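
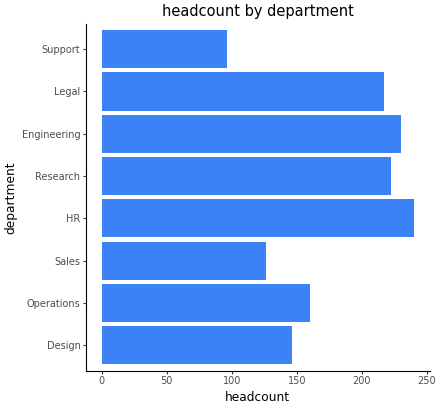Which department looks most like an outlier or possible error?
Support ≈ 100; the rest sit between ≈ 120 and ≈ 240.

Support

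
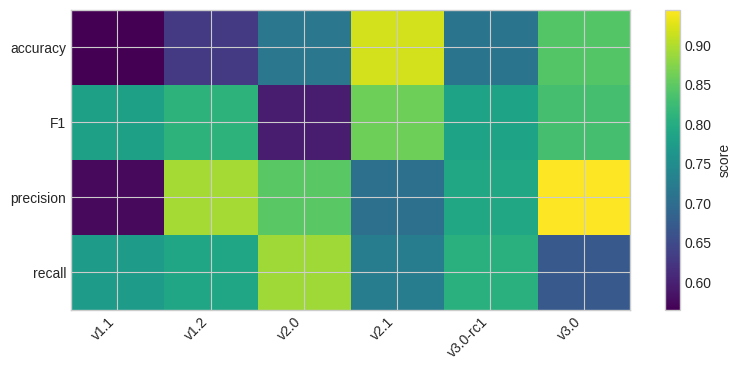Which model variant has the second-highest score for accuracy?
v3.0

Top 3 for accuracy: v2.1 ≈ 0.90, v3.0 ≈ 0.85, v2.0 ≈ 0.70.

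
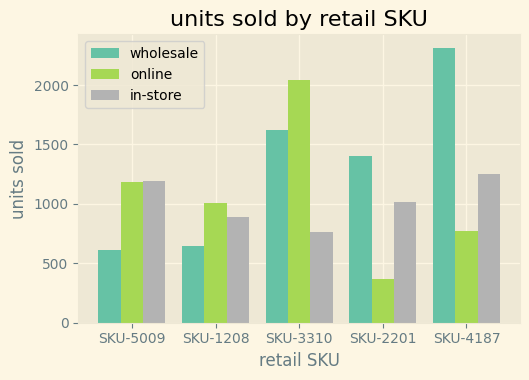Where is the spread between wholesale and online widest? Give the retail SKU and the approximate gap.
SKU-4187: wholesale ≈ 2400, online ≈ 800 → gap ≈ 1600. Next-largest (SKU-2201) is only ≈ 1000.

SKU-4187, ≈ 1600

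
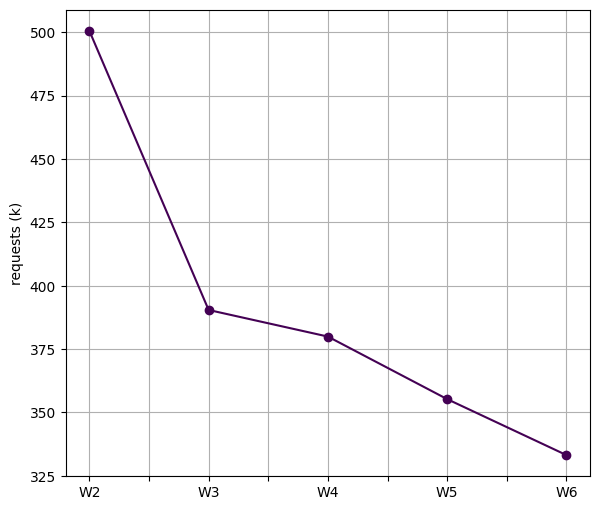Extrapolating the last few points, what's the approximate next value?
≈ 320

Last three: 380, 360, 340 → slope ≈ -20/step → next ≈ 320.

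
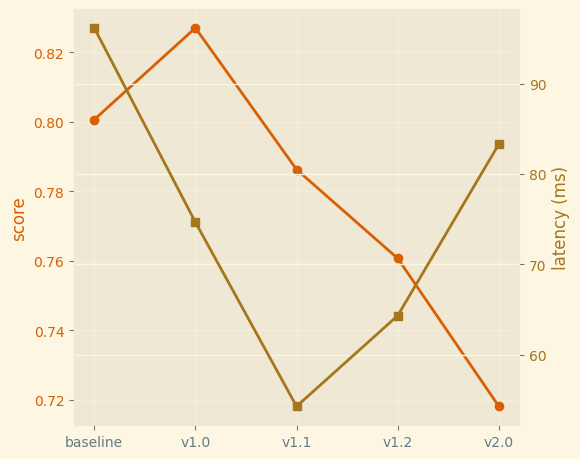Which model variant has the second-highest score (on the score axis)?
Top 3 (on the score axis): v1.0 ≈ 0.83, baseline ≈ 0.80, v1.1 ≈ 0.79.

baseline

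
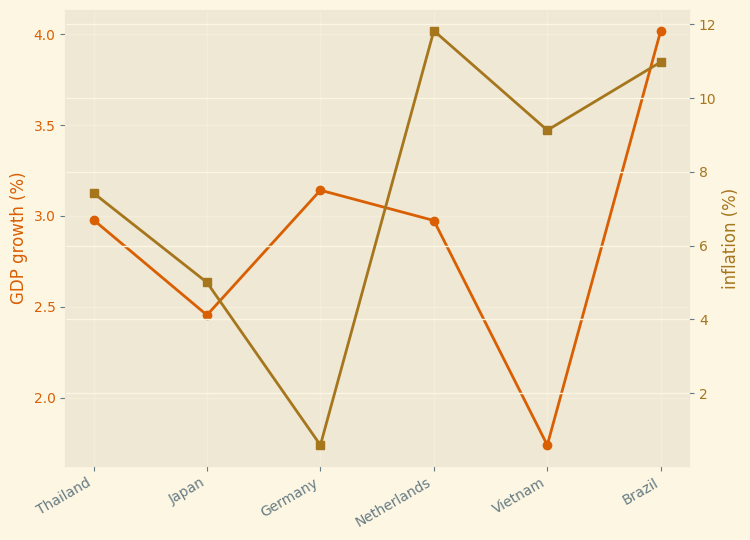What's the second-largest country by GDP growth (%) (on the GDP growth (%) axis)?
Top 3 (on the GDP growth (%) axis): Brazil ≈ 4.0, Germany ≈ 3.2, Thailand ≈ 3.0.

Germany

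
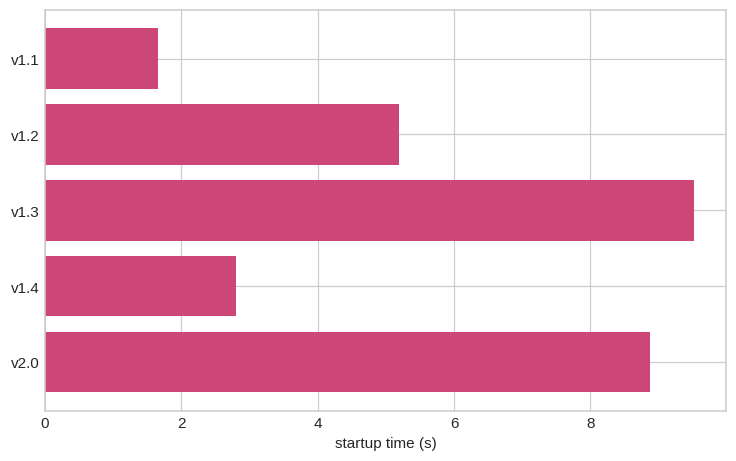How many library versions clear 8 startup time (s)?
Above 8: v1.3, v2.0.

2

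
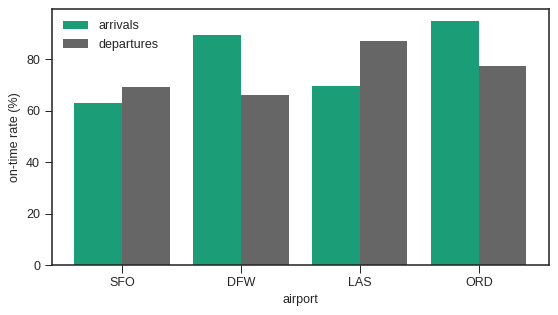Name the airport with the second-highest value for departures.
Top 3 for departures: LAS ≈ 90, ORD ≈ 80, SFO ≈ 70.

ORD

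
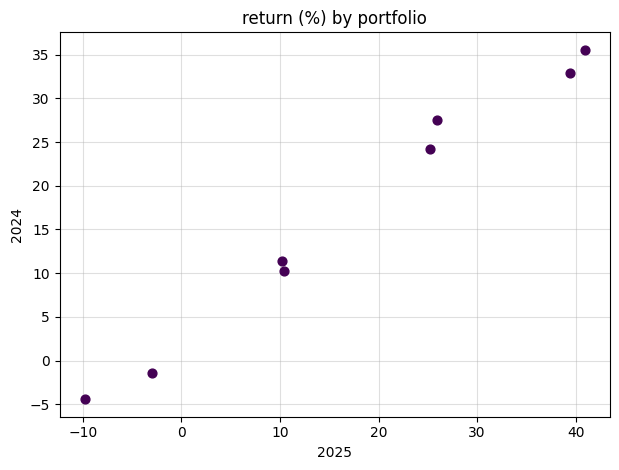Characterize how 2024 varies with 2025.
positive, strong

Points are positively correlated; strong (|r| ≈ 1.0).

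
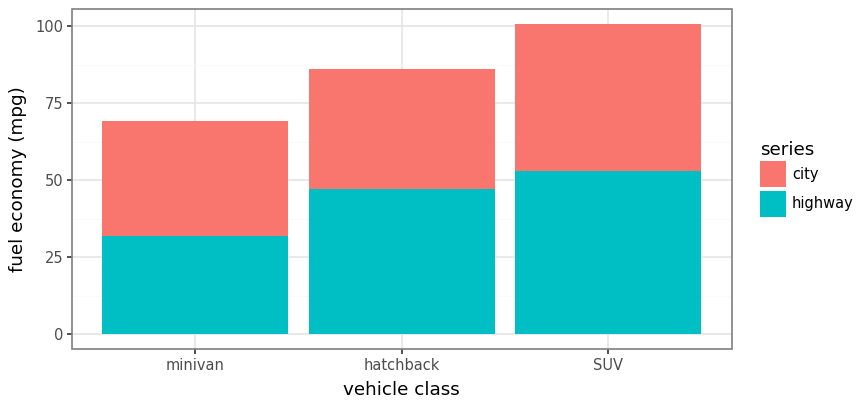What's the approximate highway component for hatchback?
≈ 50

highway top ≈ 50, bottom ≈ 0; segment ≈ 50.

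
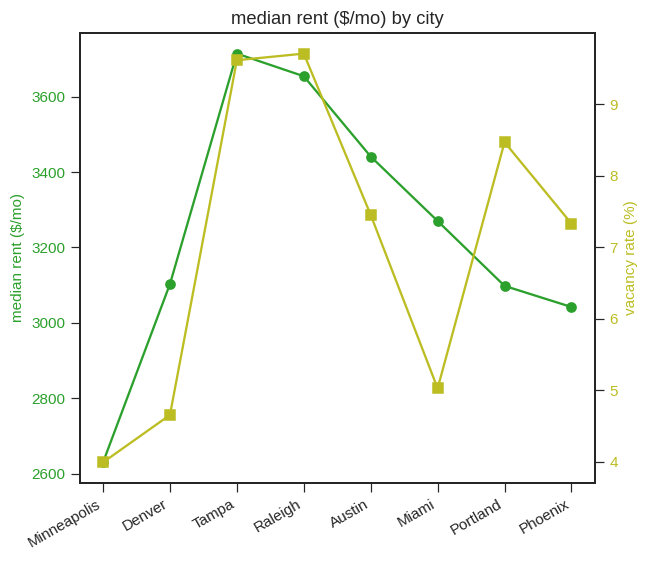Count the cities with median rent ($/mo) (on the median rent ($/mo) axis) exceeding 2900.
7

Above 2900: Denver, Tampa, Raleigh, Austin, Miami, Portland, Phoenix.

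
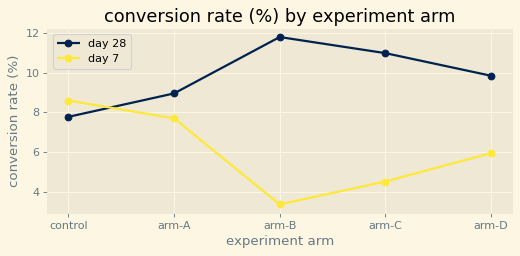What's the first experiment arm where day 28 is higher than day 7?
arm-A

control: day 28 ≈ 8 vs day 7 ≈ 9 (not yet); arm-A: day 28 ≈ 9 vs day 7 ≈ 8 (first crossover).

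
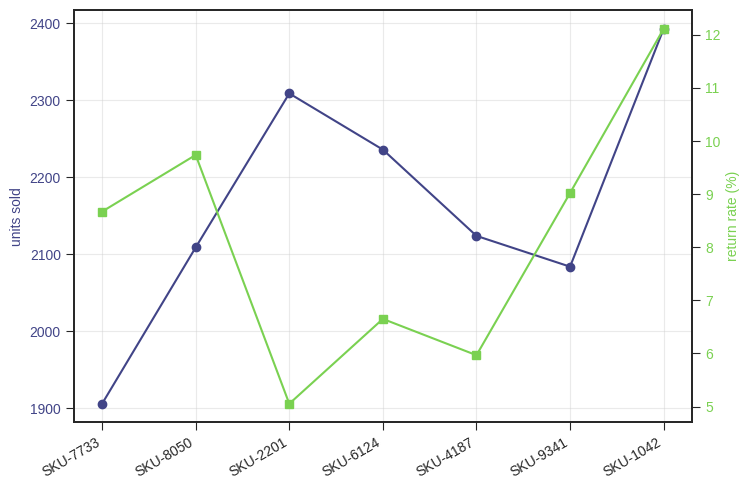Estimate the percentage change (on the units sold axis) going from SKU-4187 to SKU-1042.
SKU-4187 ≈ 2100, SKU-1042 ≈ 2400; (2400 − 2100) / 2100 ≈ +14.3%.

≈ +14.3%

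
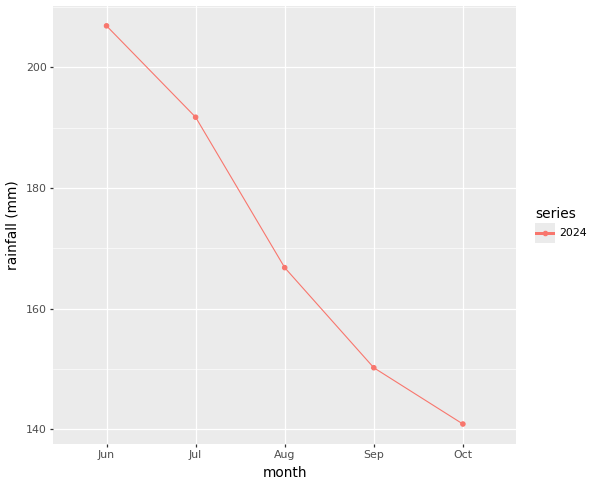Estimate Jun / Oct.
Jun ≈ 210, Oct ≈ 140; 210/140 ≈ 1.5.

≈ 1.5×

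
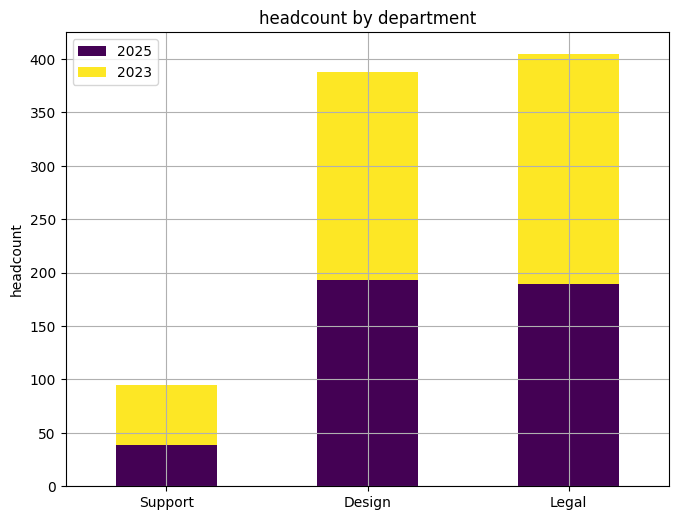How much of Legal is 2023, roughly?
2023 top ≈ 400, bottom ≈ 200; segment ≈ 200.

≈ 200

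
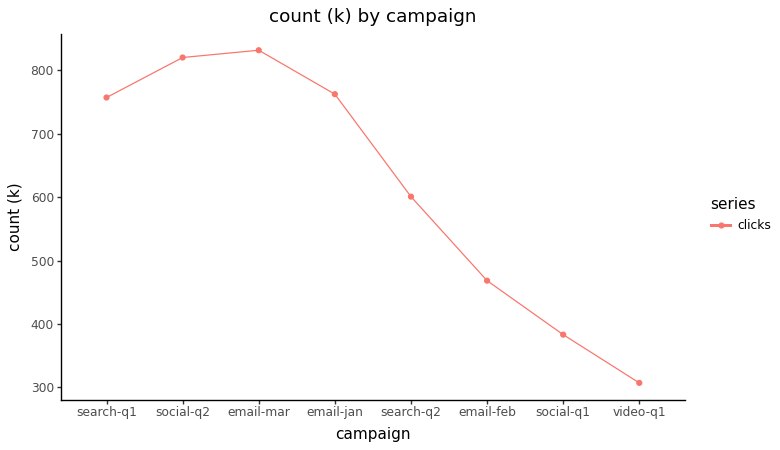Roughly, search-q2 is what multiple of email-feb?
≈ 1.33×

search-q2 ≈ 600, email-feb ≈ 450; 600/450 ≈ 1.33.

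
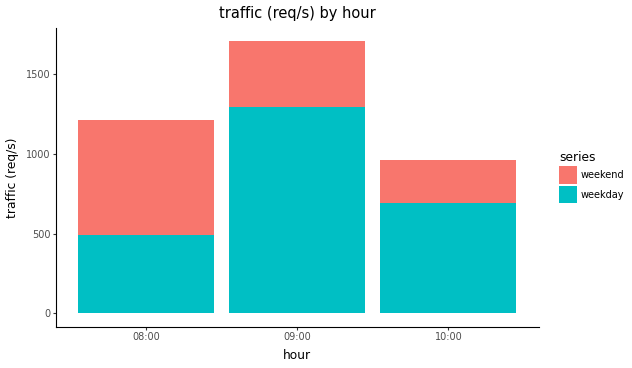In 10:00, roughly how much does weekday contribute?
weekday top ≈ 600, bottom ≈ 0; segment ≈ 600.

≈ 600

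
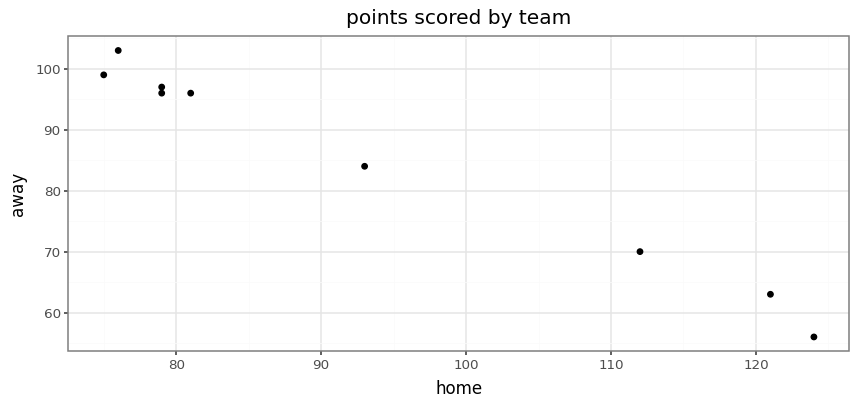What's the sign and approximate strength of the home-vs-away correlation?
Points are negatively correlated; strong (|r| ≈ 1.0).

negative, strong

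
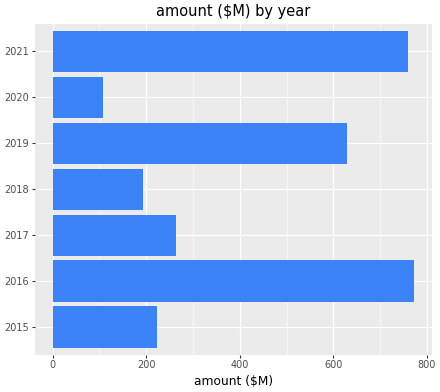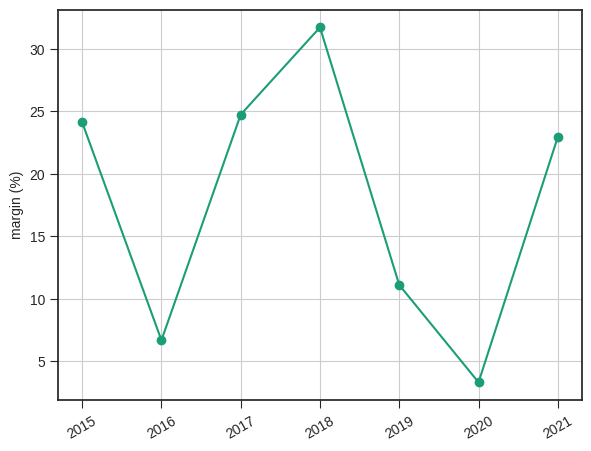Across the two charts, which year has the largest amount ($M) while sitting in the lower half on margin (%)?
2016

Chart 2 median margin (%) ≈ 25; below-median years: 2016, 2019, 2020. Among those, 2016 has the highest amount ($M) (≈ 800).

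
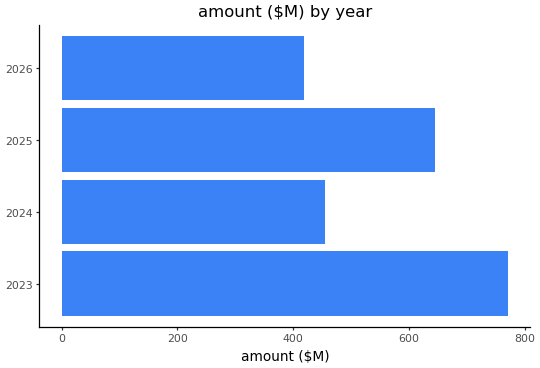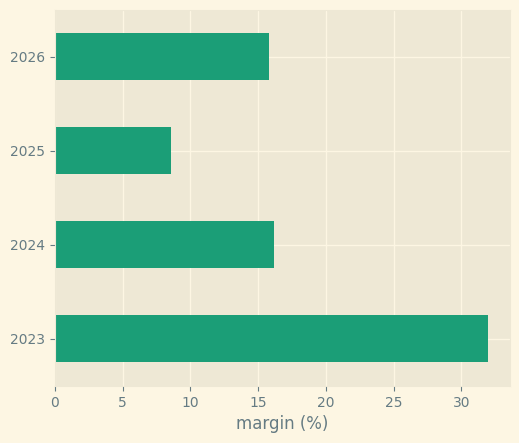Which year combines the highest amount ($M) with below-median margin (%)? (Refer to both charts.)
2025

Chart 2 median margin (%) ≈ 15; below-median years: 2025, 2026. Among those, 2025 has the highest amount ($M) (≈ 600).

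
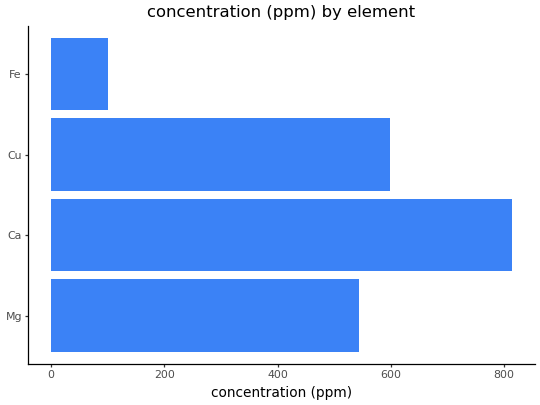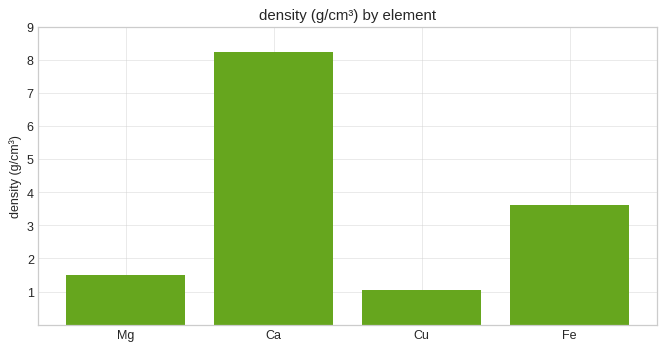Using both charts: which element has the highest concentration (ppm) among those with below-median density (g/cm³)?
Chart 2 median density (g/cm³) ≈ 3; below-median elements: Mg, Cu. Among those, Cu has the highest concentration (ppm) (≈ 600).

Cu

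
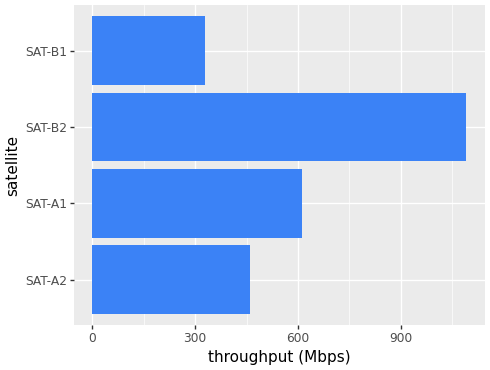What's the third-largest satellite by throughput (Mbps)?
Top 4: SAT-B2 ≈ 1100, SAT-A1 ≈ 600, SAT-A2 ≈ 500, SAT-B1 ≈ 300.

SAT-A2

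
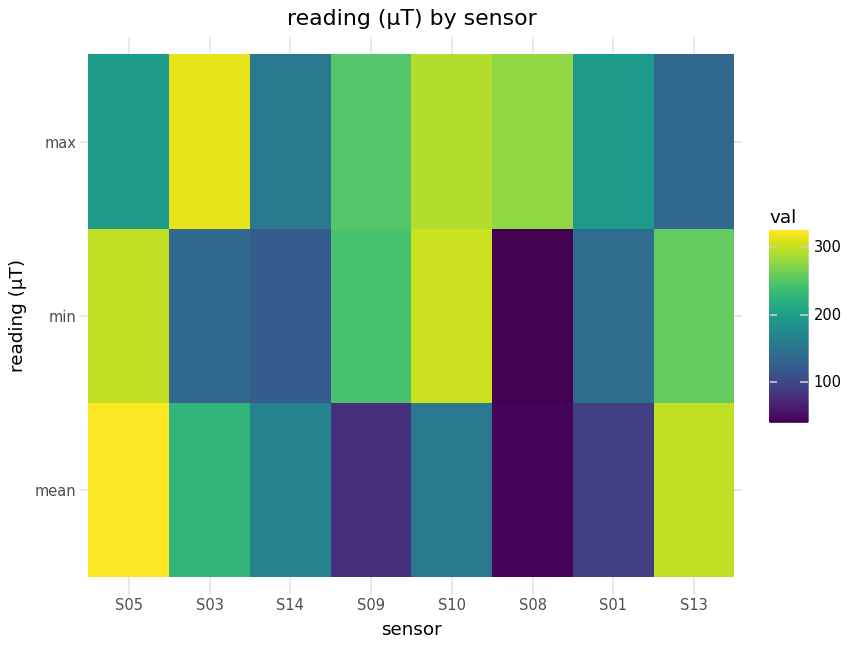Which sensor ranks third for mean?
S03

Top 4 for mean: S05 ≈ 325, S13 ≈ 300, S03 ≈ 225, S14 ≈ 175.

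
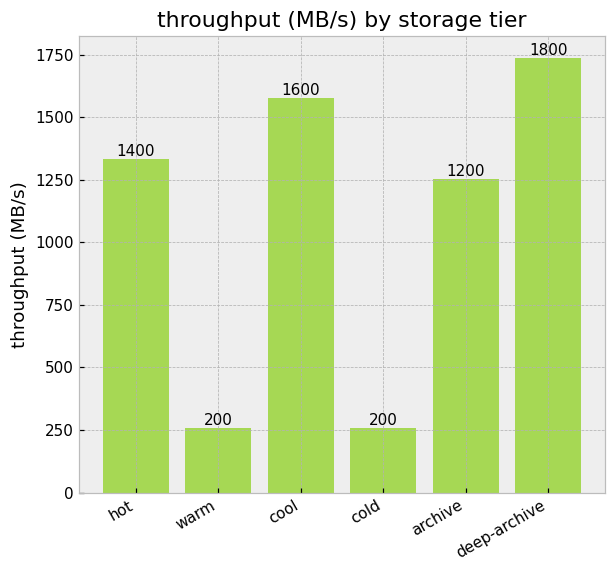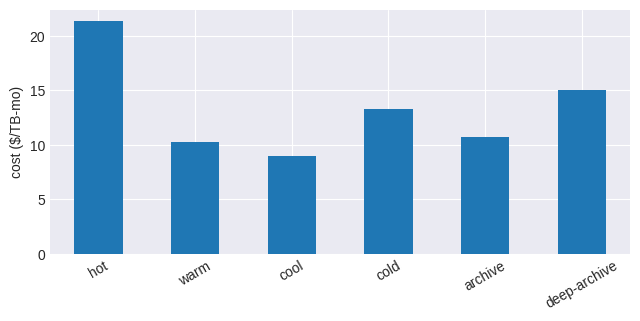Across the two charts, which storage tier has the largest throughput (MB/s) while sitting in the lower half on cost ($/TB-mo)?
cool

Chart 2 median cost ($/TB-mo) ≈ 12; below-median storage tiers: warm, cool, archive. Among those, cool has the highest throughput (MB/s) (≈ 1600).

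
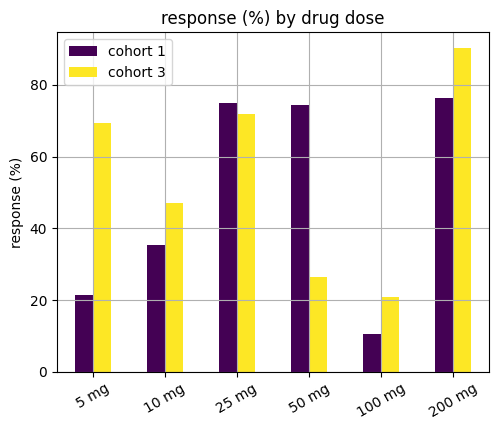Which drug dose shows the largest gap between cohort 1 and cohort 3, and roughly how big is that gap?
5 mg, ≈ 50 %

5 mg: cohort 1 ≈ 20, cohort 3 ≈ 70 → gap ≈ 50. Next-largest (50 mg) is only ≈ 40.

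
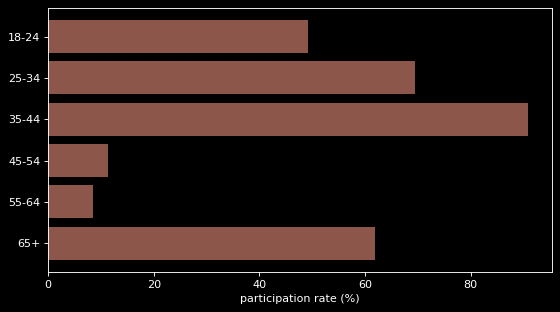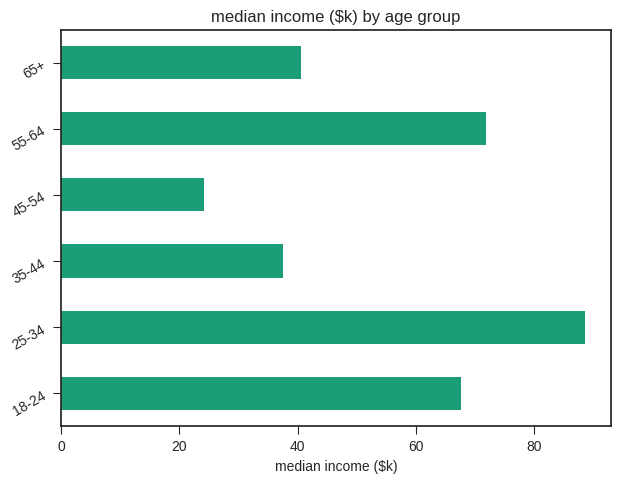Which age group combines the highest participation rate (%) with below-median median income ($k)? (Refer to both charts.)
Chart 2 median median income ($k) ≈ 50; below-median age groups: 35-44, 45-54, 65+. Among those, 35-44 has the highest participation rate (%) (≈ 90).

35-44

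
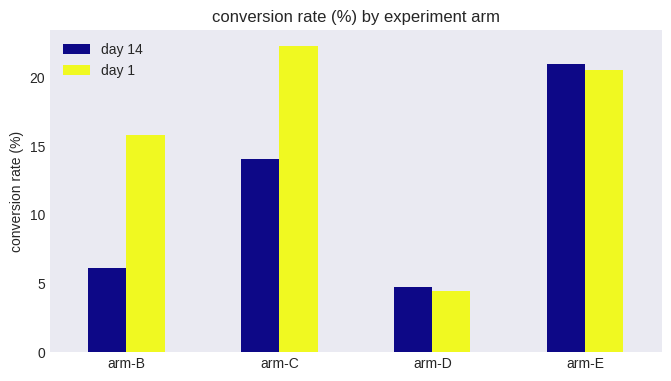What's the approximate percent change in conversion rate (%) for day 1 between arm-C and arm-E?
≈ -9.1%

arm-C ≈ 22, arm-E ≈ 20; (20 − 22) / 22 ≈ -9.1%.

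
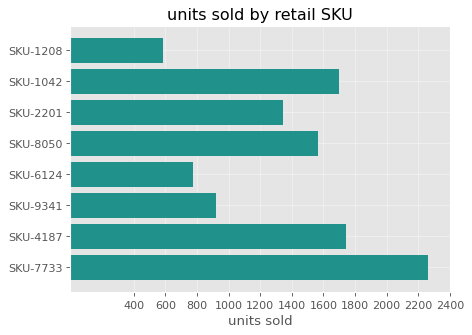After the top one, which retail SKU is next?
Top 3: SKU-7733 ≈ 2200, SKU-4187 ≈ 1800, SKU-1042 ≈ 1600.

SKU-4187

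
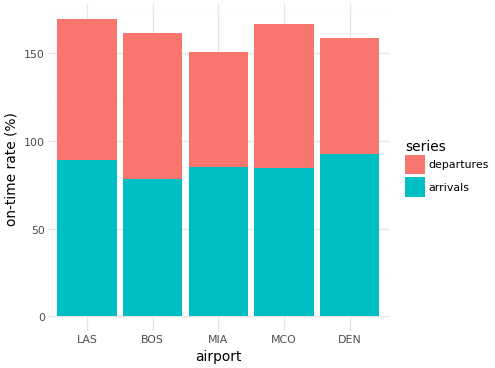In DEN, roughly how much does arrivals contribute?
arrivals top ≈ 100, bottom ≈ 0; segment ≈ 100.

≈ 100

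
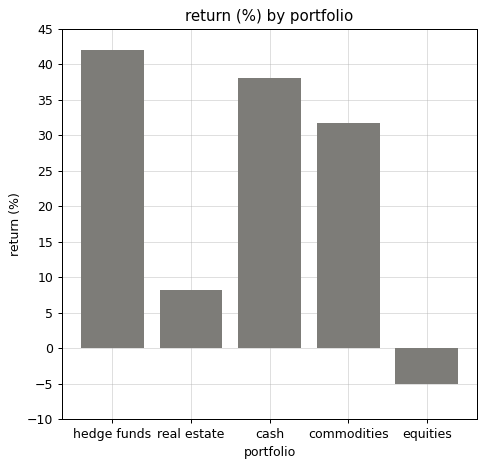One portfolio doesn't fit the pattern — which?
equities ≈ -5; the rest sit between ≈ 10 and ≈ 40.

equities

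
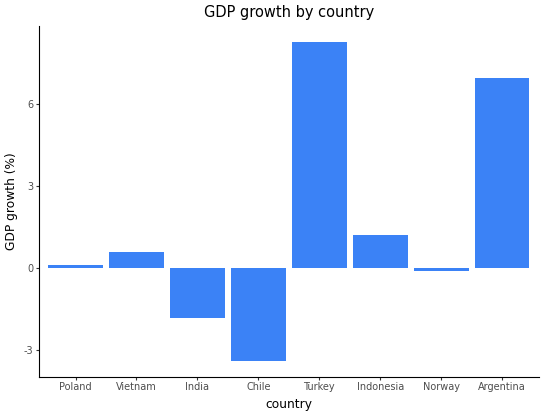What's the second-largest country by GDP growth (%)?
Top 3: Turkey ≈ 8, Argentina ≈ 7, Indonesia ≈ 1.

Argentina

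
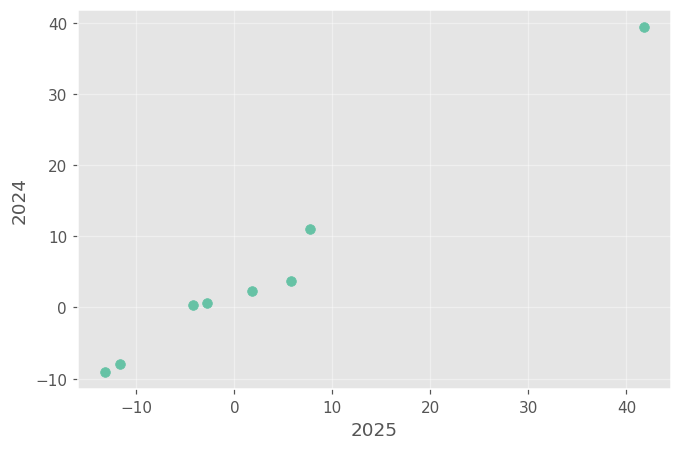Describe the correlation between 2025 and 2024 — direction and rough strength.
Points are positively correlated; strong (|r| ≈ 1.0).

positive, strong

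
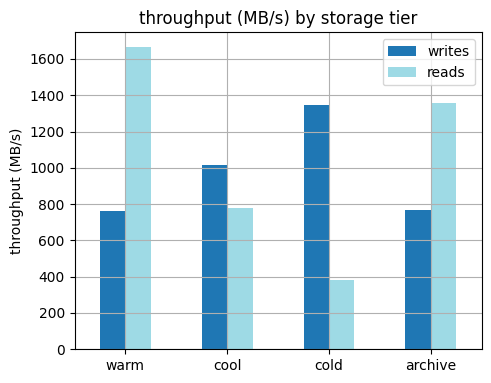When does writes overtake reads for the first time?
cool

warm: writes ≈ 800 vs reads ≈ 1600 (not yet); cool: writes ≈ 1000 vs reads ≈ 800 (first crossover).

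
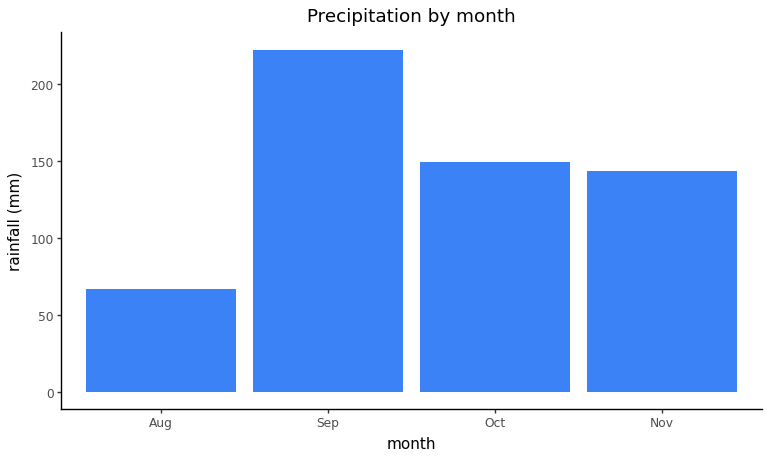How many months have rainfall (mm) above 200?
Above 200: Sep.

1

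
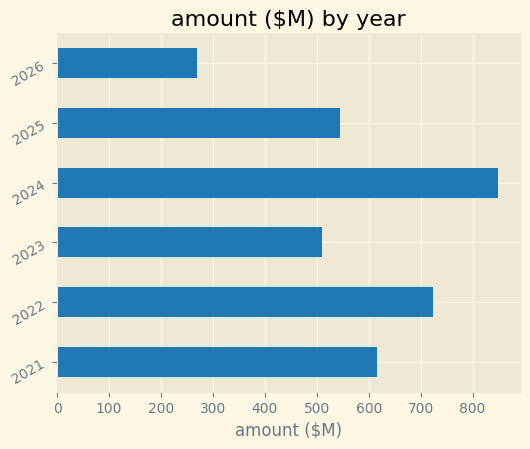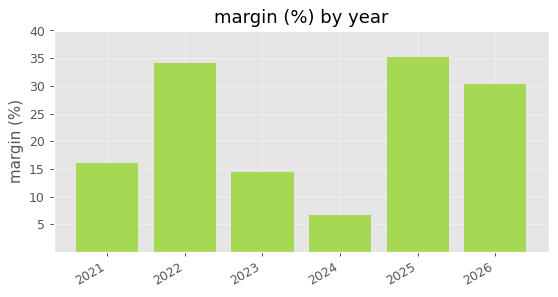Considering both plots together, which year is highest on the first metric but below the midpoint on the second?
Chart 2 median margin (%) ≈ 25; below-median years: 2021, 2023, 2024. Among those, 2024 has the highest amount ($M) (≈ 800).

2024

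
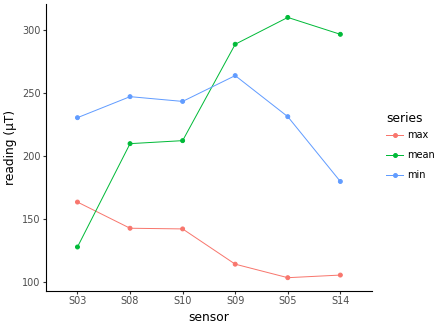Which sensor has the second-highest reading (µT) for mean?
S14

Top 3 for mean: S05 ≈ 320, S14 ≈ 300, S09 ≈ 280.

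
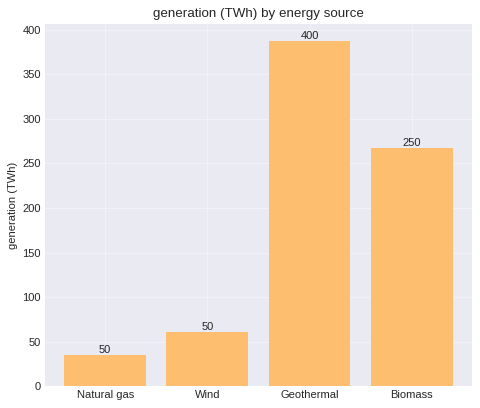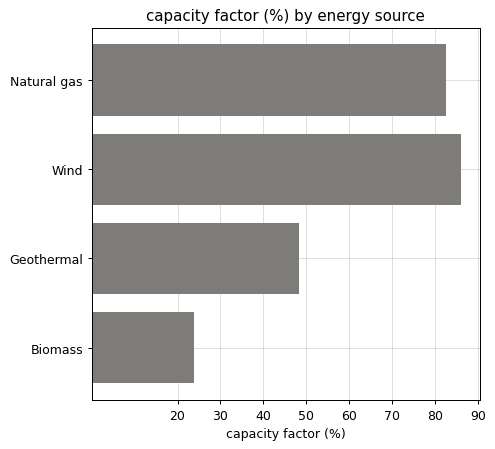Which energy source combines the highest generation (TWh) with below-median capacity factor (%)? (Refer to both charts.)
Chart 2 median capacity factor (%) ≈ 70; below-median energy sources: Geothermal, Biomass. Among those, Geothermal has the highest generation (TWh) (≈ 400).

Geothermal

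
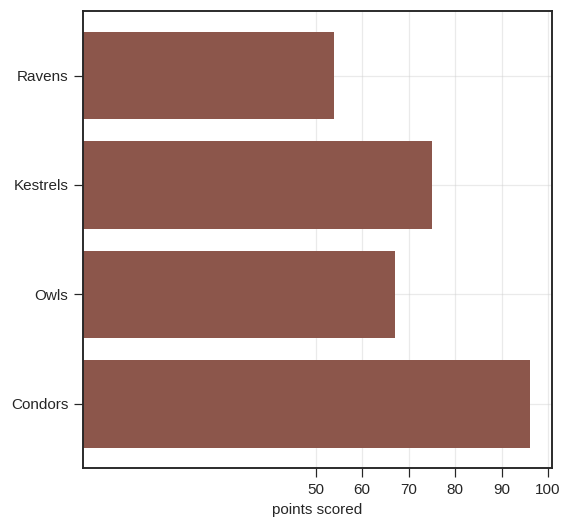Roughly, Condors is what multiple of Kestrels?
≈ 1.25×

Condors ≈ 100, Kestrels ≈ 80; 100/80 ≈ 1.25.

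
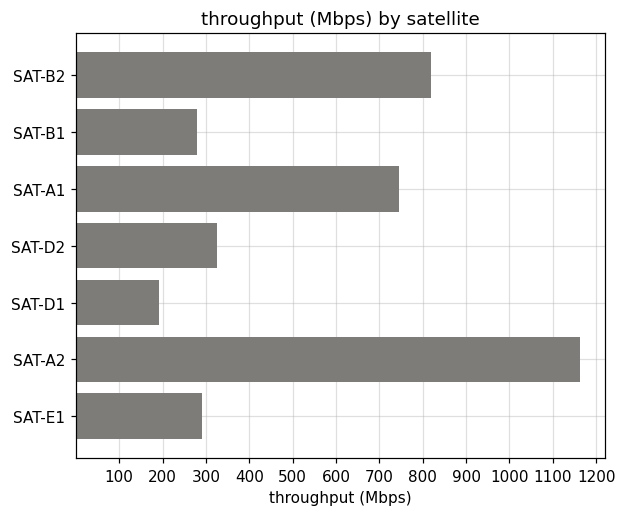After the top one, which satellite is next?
SAT-B2

Top 3: SAT-A2 ≈ 1200, SAT-B2 ≈ 800, SAT-A1 ≈ 700.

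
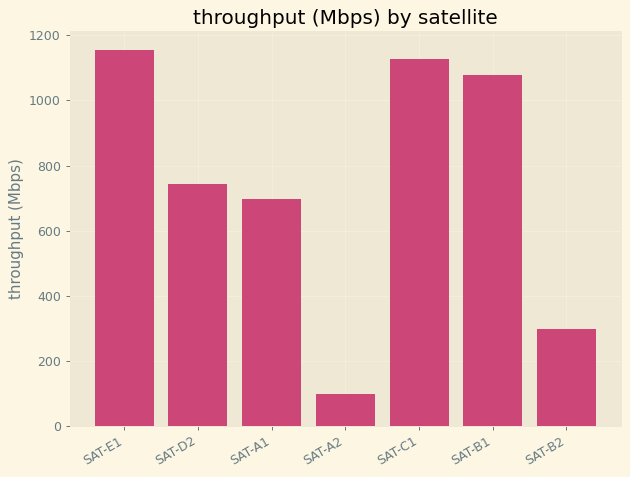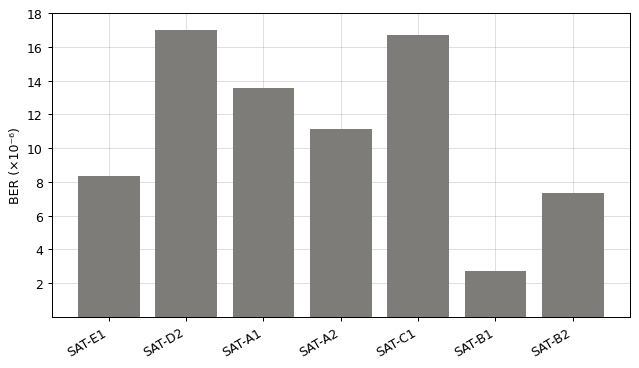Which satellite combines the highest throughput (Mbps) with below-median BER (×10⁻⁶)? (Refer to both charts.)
SAT-E1

Chart 2 median BER (×10⁻⁶) ≈ 12; below-median satellites: SAT-E1, SAT-B1, SAT-B2. Among those, SAT-E1 has the highest throughput (Mbps) (≈ 1200).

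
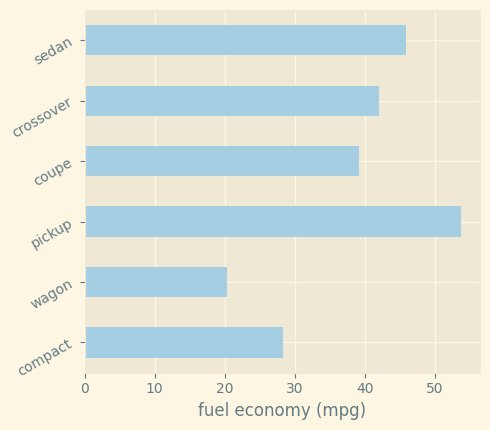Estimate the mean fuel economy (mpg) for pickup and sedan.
(55 + 45) / 2 ≈ 50.

≈ 50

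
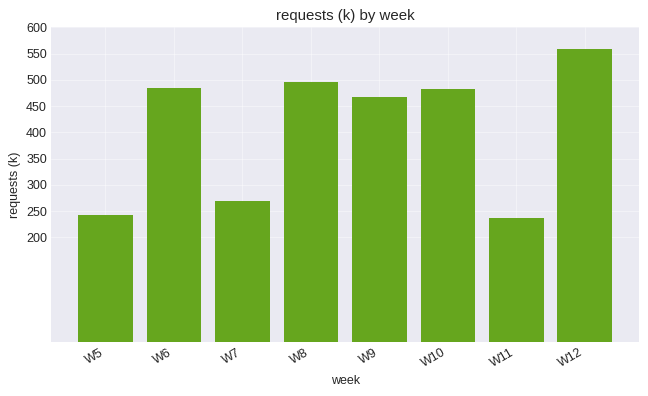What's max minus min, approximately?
Max W12 ≈ 550, min W11 ≈ 250; range ≈ 300.

≈ 300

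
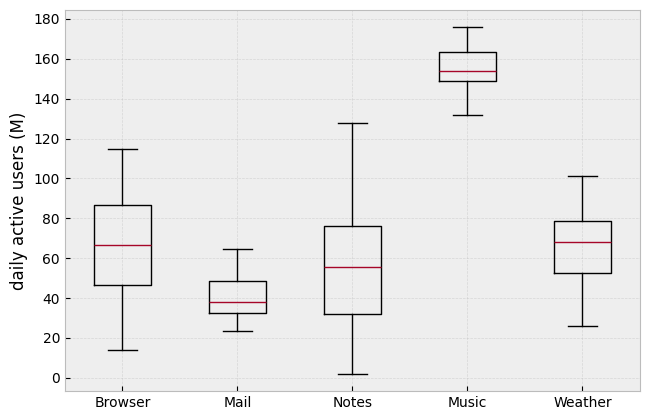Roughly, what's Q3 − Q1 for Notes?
Q3 ≈ 80, Q1 ≈ 40; IQR ≈ 40.

≈ 40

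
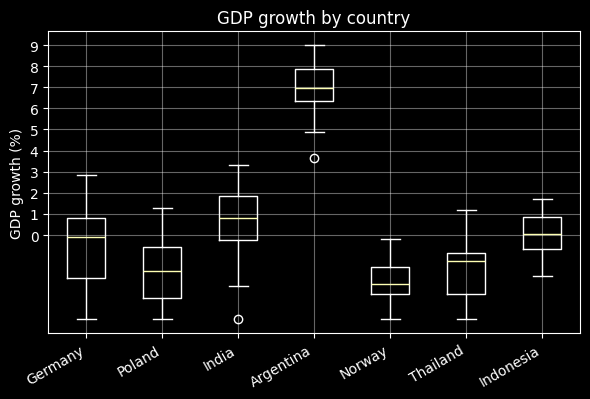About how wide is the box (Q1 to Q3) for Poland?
≈ 2

Q3 ≈ -1, Q1 ≈ -3; IQR ≈ 2.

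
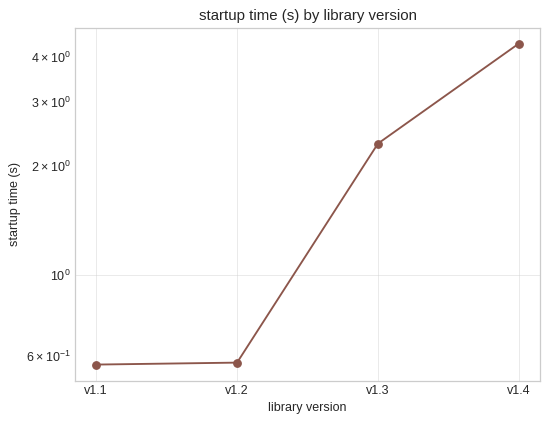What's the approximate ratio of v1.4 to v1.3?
≈ 1.8×

v1.4 ≈ 4.5, v1.3 ≈ 2.5; 4.5/2.5 ≈ 1.8.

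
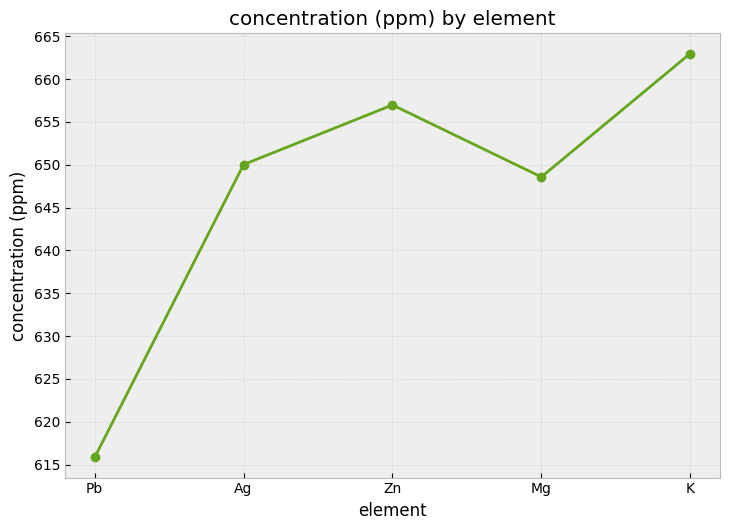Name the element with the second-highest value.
Zn

Top 3: K ≈ 665, Zn ≈ 655, Ag ≈ 650.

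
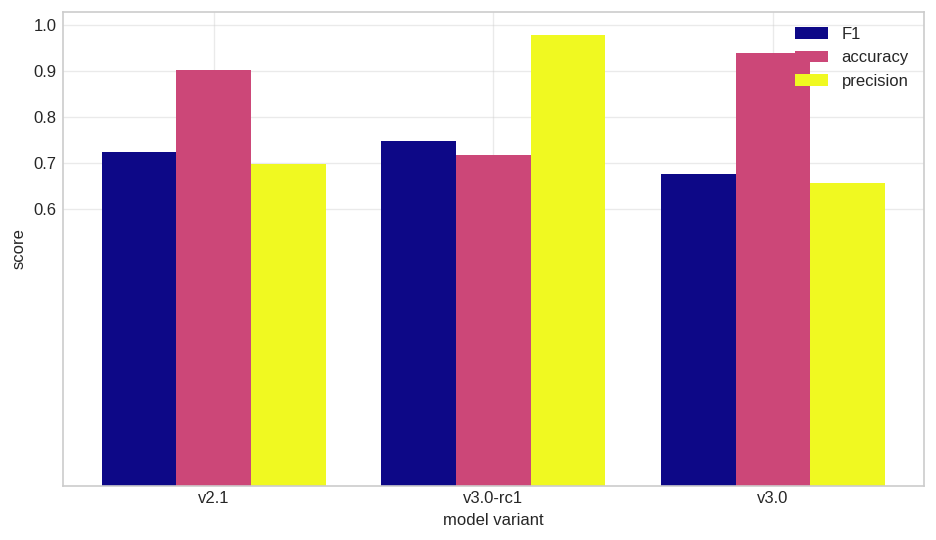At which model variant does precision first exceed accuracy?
v2.1: precision ≈ 0.7 vs accuracy ≈ 0.9 (not yet); v3.0-rc1: precision ≈ 1.0 vs accuracy ≈ 0.7 (first crossover).

v3.0-rc1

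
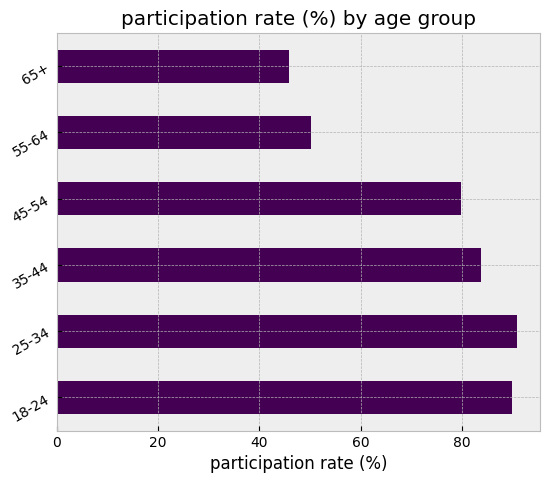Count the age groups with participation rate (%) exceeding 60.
4

Above 60: 18-24, 25-34, 35-44, 45-54.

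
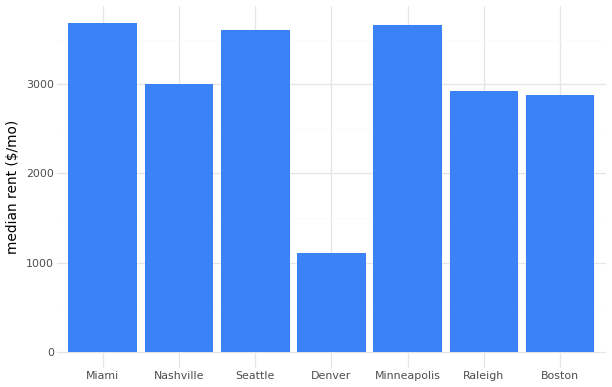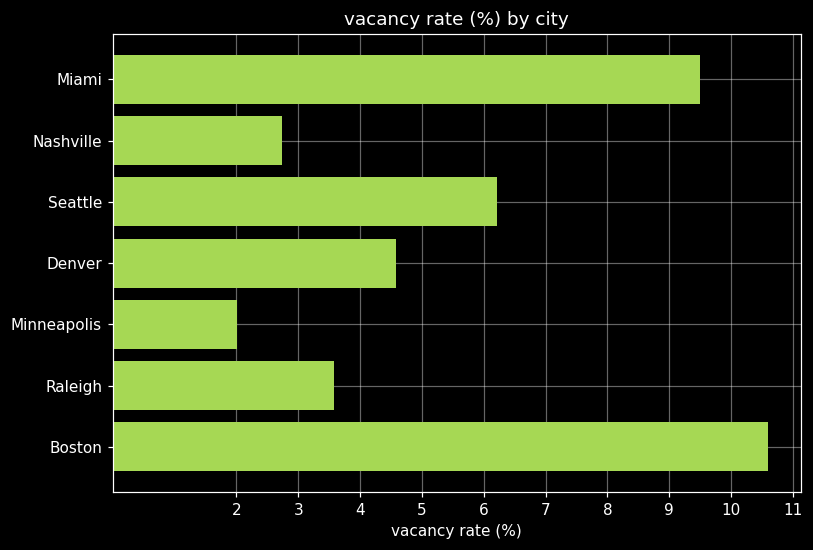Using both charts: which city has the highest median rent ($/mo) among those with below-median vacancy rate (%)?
Minneapolis

Chart 2 median vacancy rate (%) ≈ 5; below-median cities: Nashville, Minneapolis, Raleigh. Among those, Minneapolis has the highest median rent ($/mo) (≈ 3500).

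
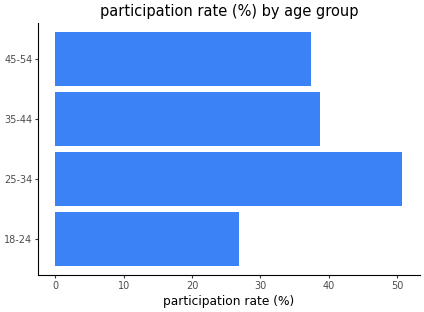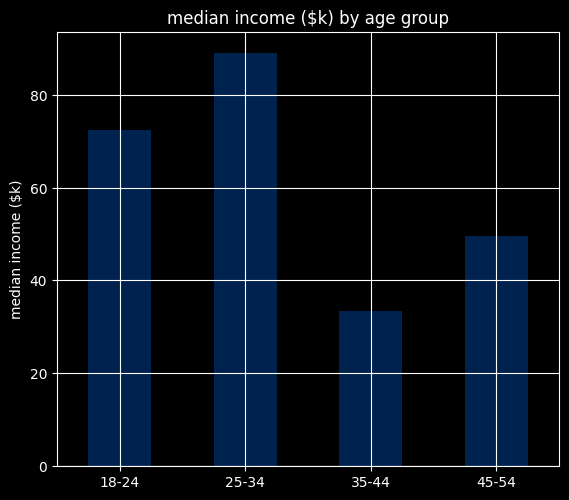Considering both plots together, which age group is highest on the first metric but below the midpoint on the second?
35-44

Chart 2 median median income ($k) ≈ 60; below-median age groups: 35-44, 45-54. Among those, 35-44 has the highest participation rate (%) (≈ 40).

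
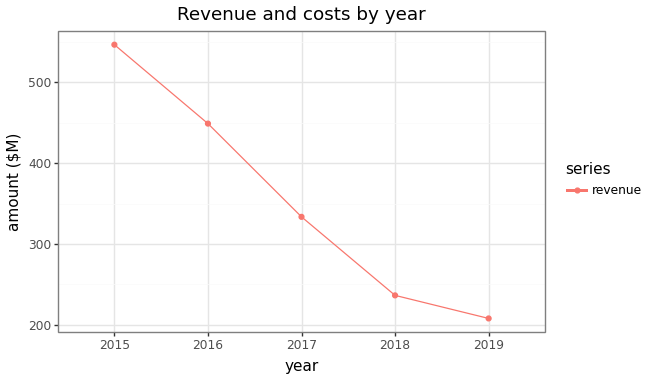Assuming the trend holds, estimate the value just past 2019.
Last three: 350, 250, 200 → slope ≈ -75/step → next ≈ 125.

≈ 125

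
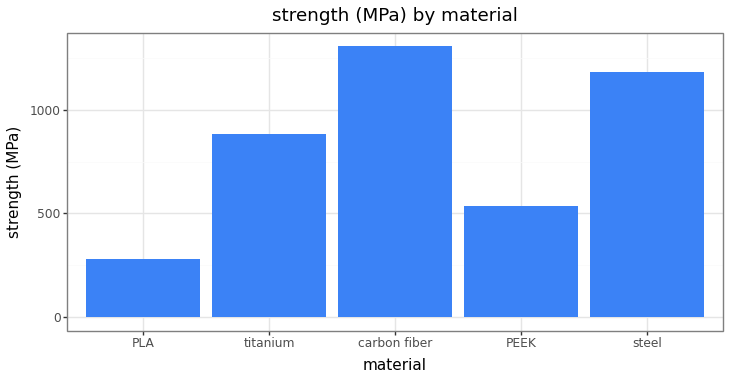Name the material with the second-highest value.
steel

Top 3: carbon fiber ≈ 1400, steel ≈ 1200, titanium ≈ 800.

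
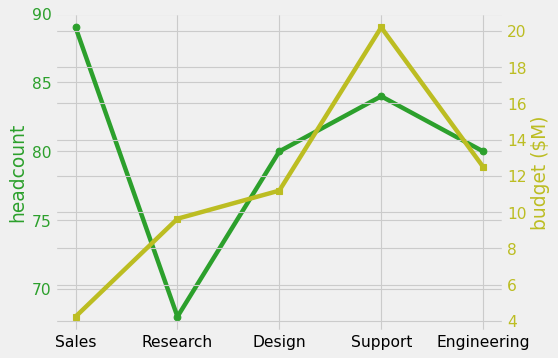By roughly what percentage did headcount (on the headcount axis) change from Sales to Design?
≈ -9.1%

Sales ≈ 88, Design ≈ 80; (80 − 88) / 88 ≈ -9.1%.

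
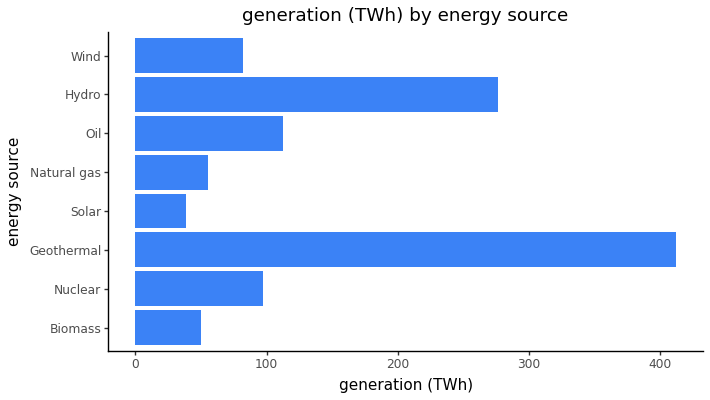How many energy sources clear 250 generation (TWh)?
Above 250: Geothermal, Hydro.

2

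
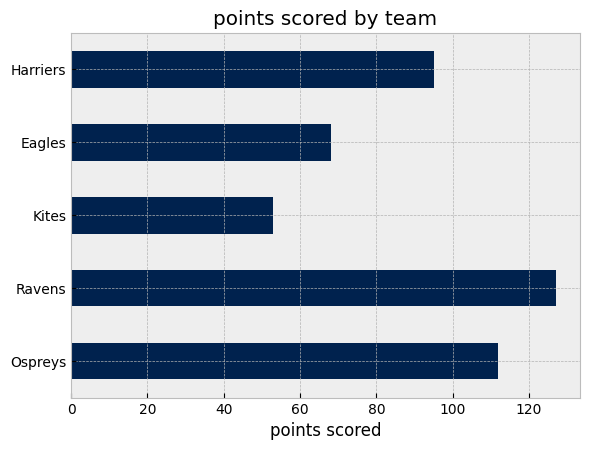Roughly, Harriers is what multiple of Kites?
≈ 1.67×

Harriers ≈ 100, Kites ≈ 60; 100/60 ≈ 1.67.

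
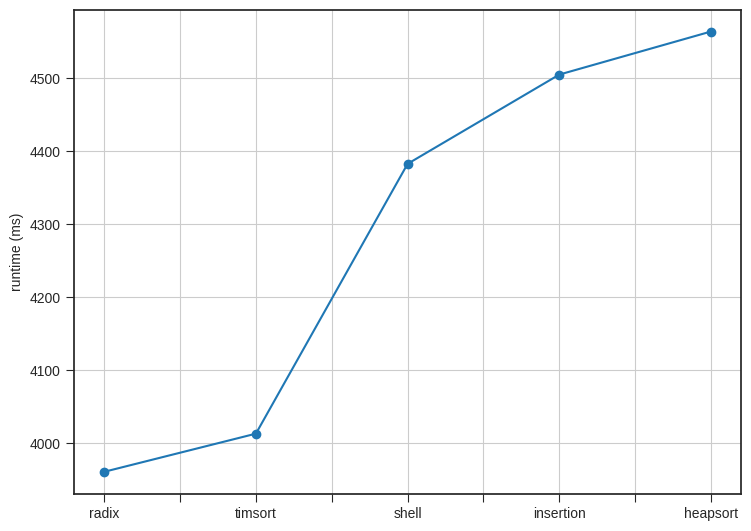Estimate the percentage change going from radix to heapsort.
≈ +15%

radix ≈ 4000, heapsort ≈ 4600; (4600 − 4000) / 4000 ≈ +15%.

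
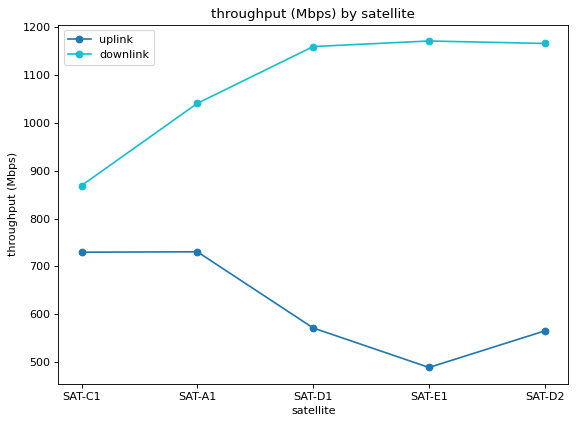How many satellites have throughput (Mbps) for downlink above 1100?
Above 1100: SAT-D1, SAT-E1, SAT-D2.

3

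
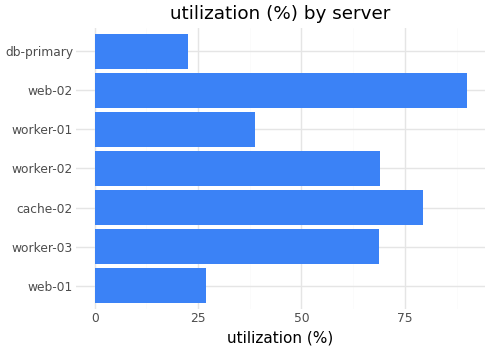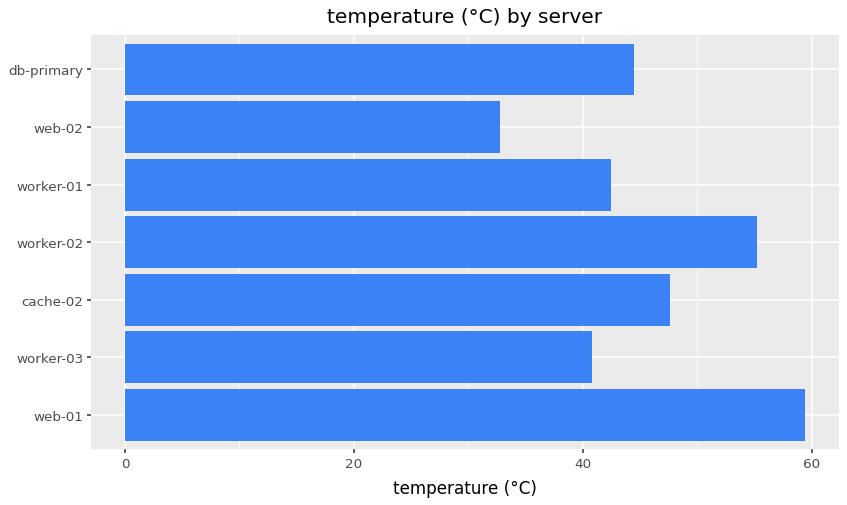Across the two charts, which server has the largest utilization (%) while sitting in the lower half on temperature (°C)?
Chart 2 median temperature (°C) ≈ 40; below-median servers: worker-03, worker-01, web-02. Among those, web-02 has the highest utilization (%) (≈ 90).

web-02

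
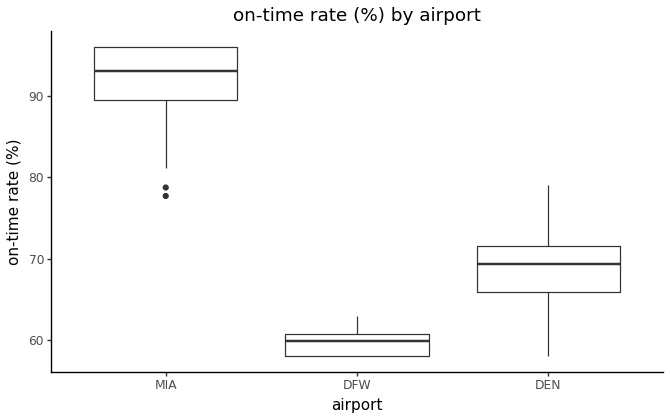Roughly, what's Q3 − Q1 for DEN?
≈ 5

Q3 ≈ 70, Q1 ≈ 65; IQR ≈ 5.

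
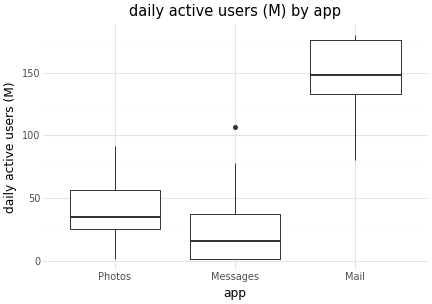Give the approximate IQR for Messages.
Q3 ≈ 40, Q1 ≈ 0; IQR ≈ 40.

≈ 40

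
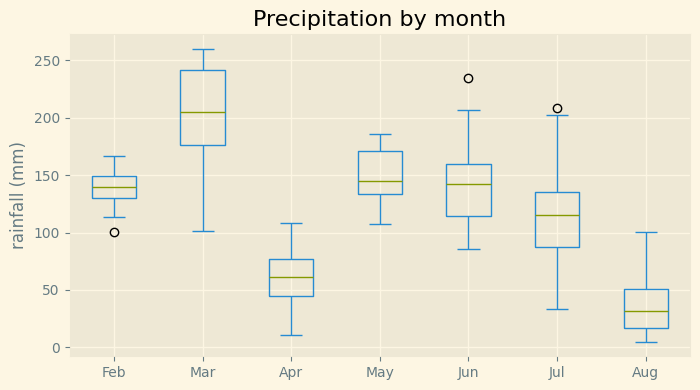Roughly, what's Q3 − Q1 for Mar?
≈ 60

Q3 ≈ 240, Q1 ≈ 180; IQR ≈ 60.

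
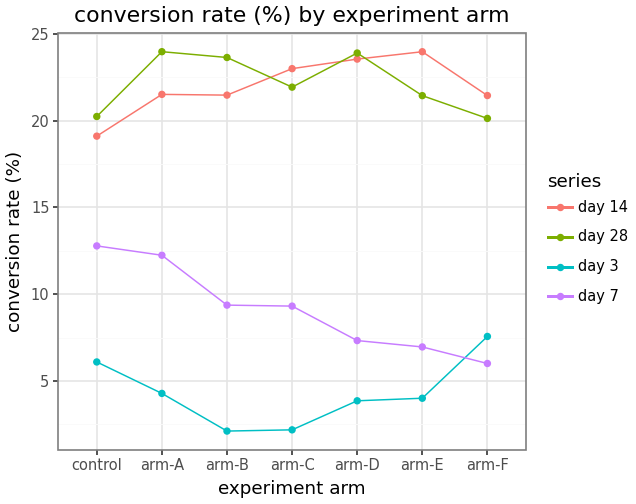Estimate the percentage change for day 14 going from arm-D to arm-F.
arm-D ≈ 24, arm-F ≈ 22; (22 − 24) / 24 ≈ -8.3%.

≈ -8.3%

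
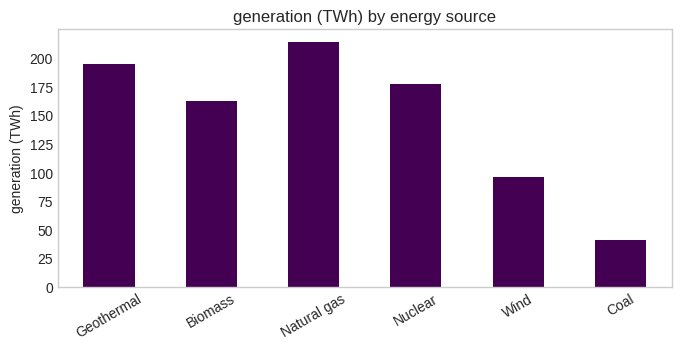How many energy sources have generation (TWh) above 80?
5

Above 80: Geothermal, Biomass, Natural gas, Nuclear, Wind.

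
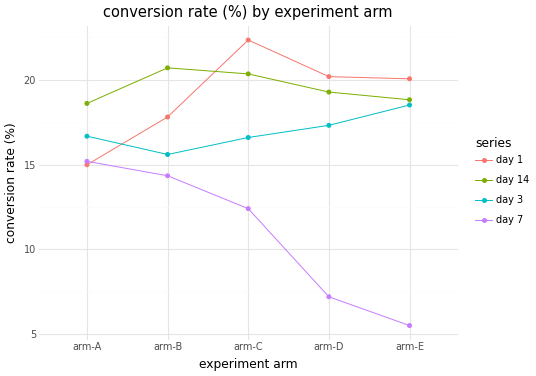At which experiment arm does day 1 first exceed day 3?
arm-A: day 1 ≈ 14 vs day 3 ≈ 16 (not yet); arm-B: day 1 ≈ 18 vs day 3 ≈ 16 (first crossover).

arm-B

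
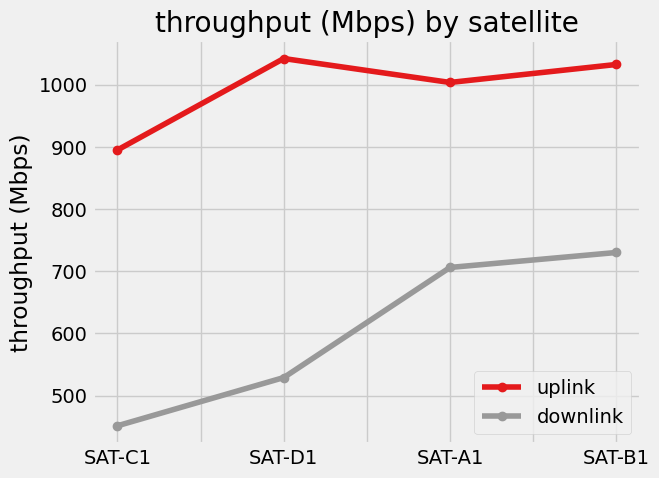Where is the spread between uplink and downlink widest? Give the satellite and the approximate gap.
SAT-D1: uplink ≈ 1050, downlink ≈ 550 → gap ≈ 500. Next-largest (SAT-C1) is only ≈ 450.

SAT-D1, ≈ 500 Mbps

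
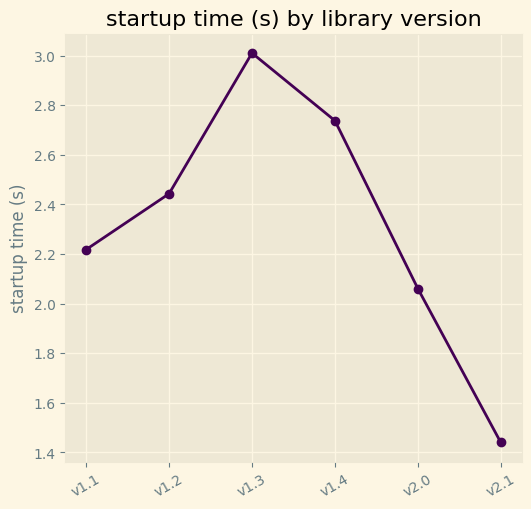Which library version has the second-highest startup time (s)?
v1.4

Top 3: v1.3 ≈ 3.0, v1.4 ≈ 2.8, v1.2 ≈ 2.4.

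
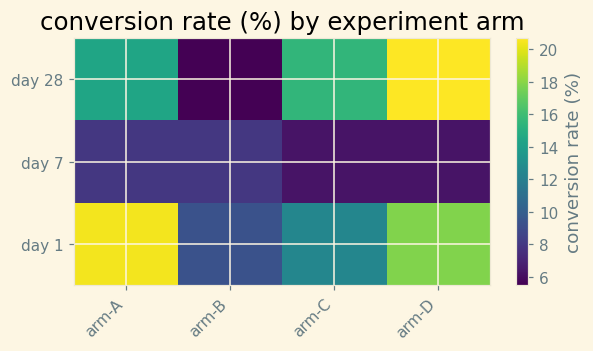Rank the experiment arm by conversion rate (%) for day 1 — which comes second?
Top 3 for day 1: arm-A ≈ 20, arm-D ≈ 18, arm-C ≈ 12.

arm-D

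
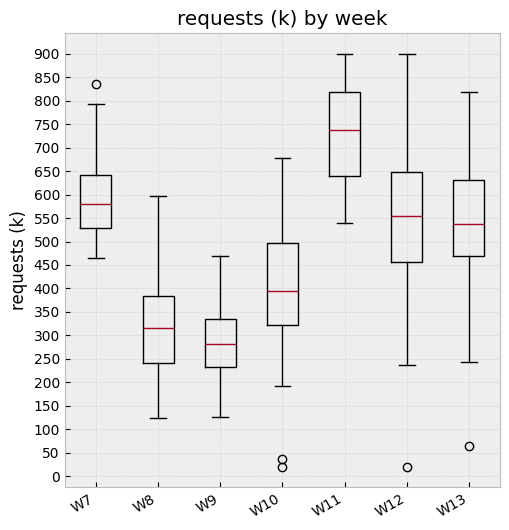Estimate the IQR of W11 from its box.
≈ 150

Q3 ≈ 800, Q1 ≈ 650; IQR ≈ 150.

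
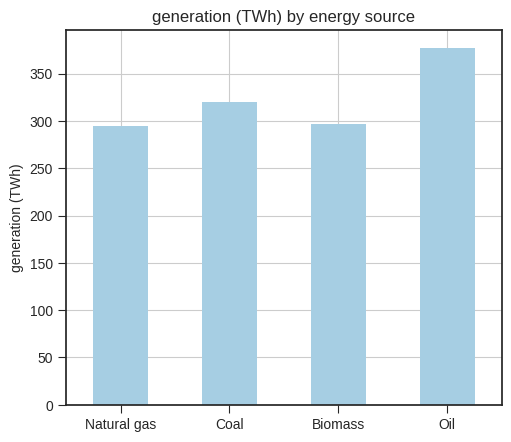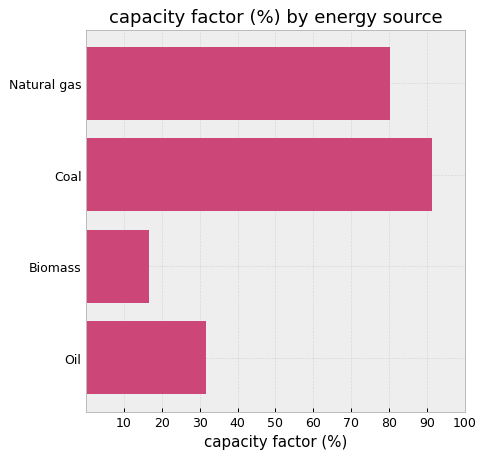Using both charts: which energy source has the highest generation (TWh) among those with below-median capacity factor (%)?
Chart 2 median capacity factor (%) ≈ 60; below-median energy sources: Biomass, Oil. Among those, Oil has the highest generation (TWh) (≈ 400).

Oil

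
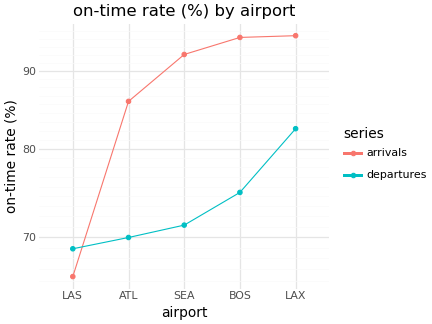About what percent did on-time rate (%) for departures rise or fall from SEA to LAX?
≈ +14.3%

SEA ≈ 70, LAX ≈ 80; (80 − 70) / 70 ≈ +14.3%.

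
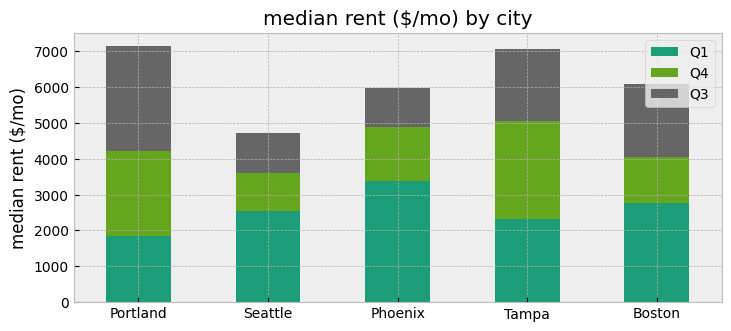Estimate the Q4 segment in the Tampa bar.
Q4 top ≈ 5000, bottom ≈ 2000; segment ≈ 3000.

≈ 3000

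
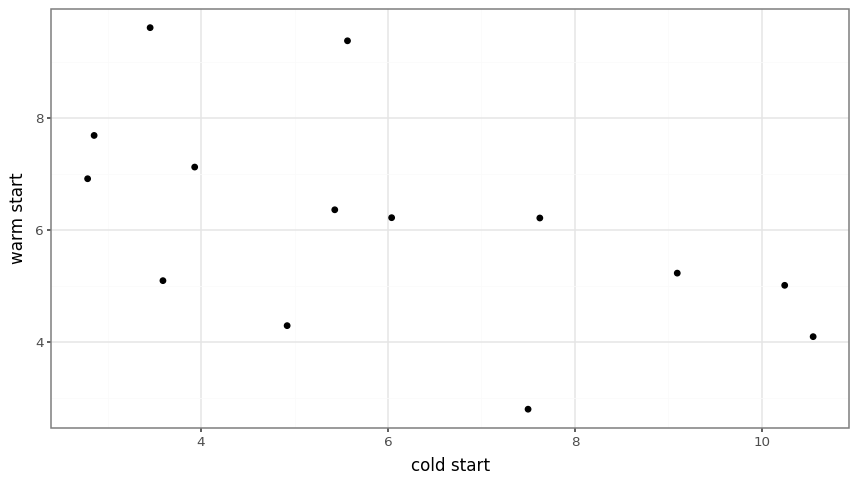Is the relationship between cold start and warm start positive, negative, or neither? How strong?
negative, moderate

Points are negatively correlated; moderate (|r| ≈ 0.6).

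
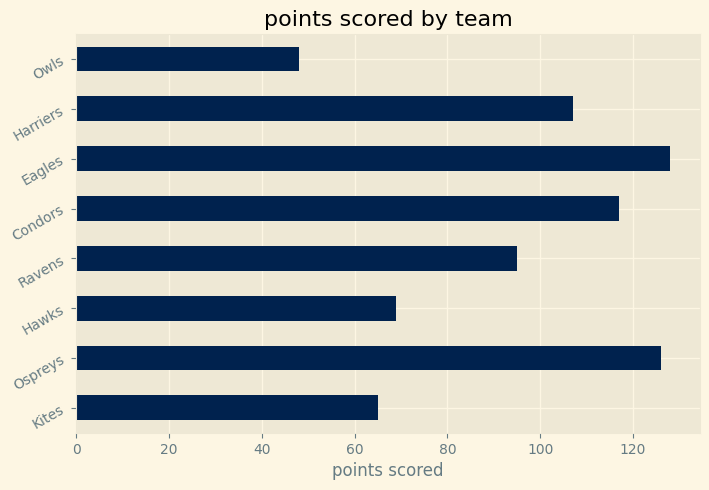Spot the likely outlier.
Owls ≈ 40; the rest sit between ≈ 60 and ≈ 120.

Owls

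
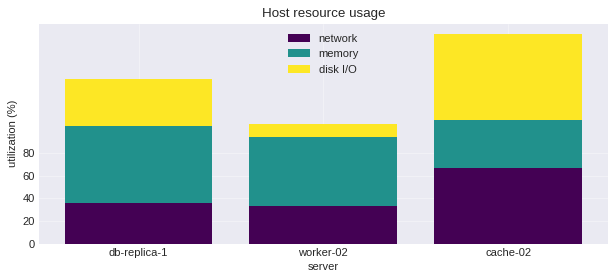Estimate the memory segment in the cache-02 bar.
memory top ≈ 100, bottom ≈ 60; segment ≈ 40.

≈ 40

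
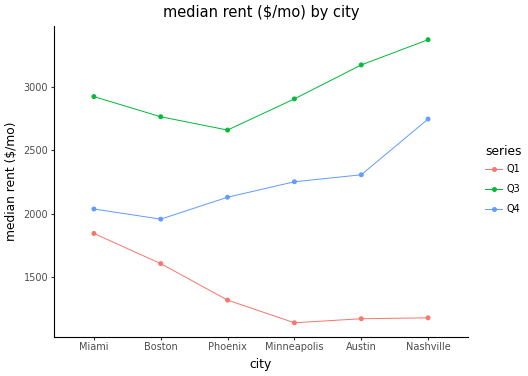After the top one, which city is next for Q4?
Austin

Top 3 for Q4: Nashville ≈ 2800, Austin ≈ 2400, Minneapolis ≈ 2200.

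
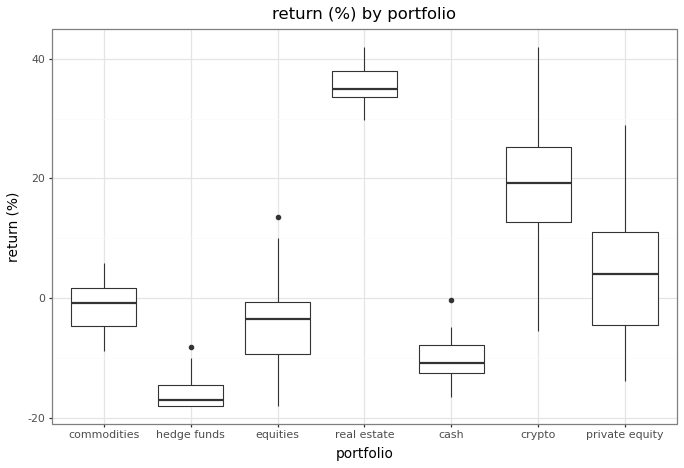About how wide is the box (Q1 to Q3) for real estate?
Q3 ≈ 40, Q1 ≈ 35; IQR ≈ 5.

≈ 5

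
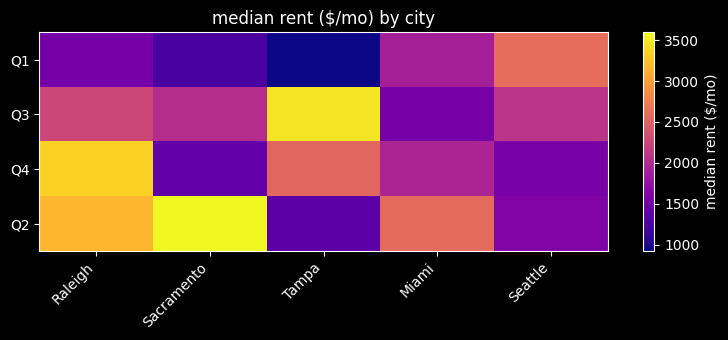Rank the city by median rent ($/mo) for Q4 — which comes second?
Tampa

Top 3 for Q4: Raleigh ≈ 3500, Tampa ≈ 2500, Miami ≈ 2000.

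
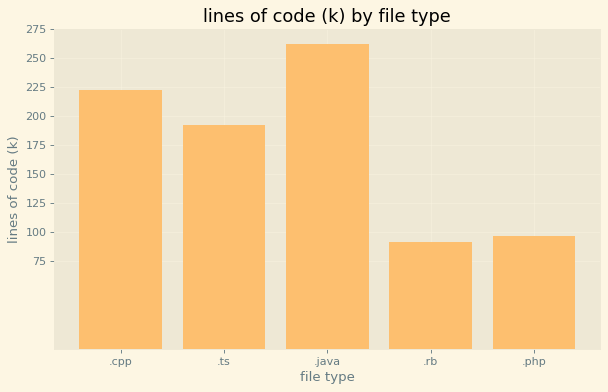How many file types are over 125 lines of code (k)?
Above 125: .cpp, .ts, .java.

3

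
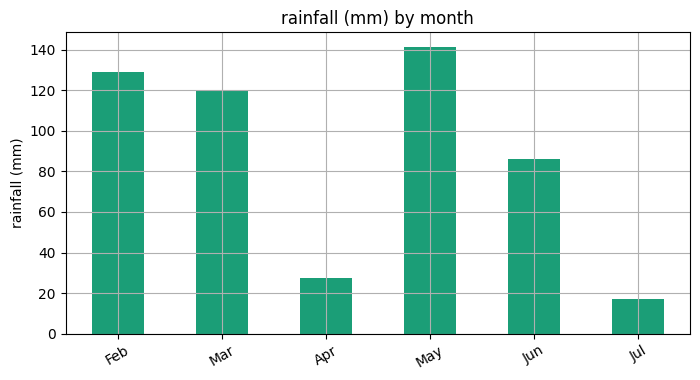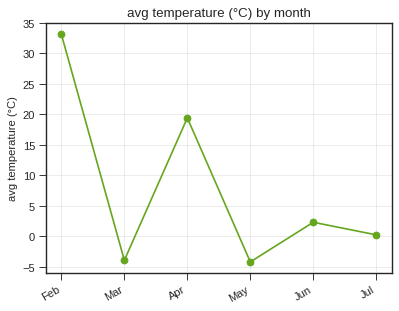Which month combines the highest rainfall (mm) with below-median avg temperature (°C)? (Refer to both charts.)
Chart 2 median avg temperature (°C) ≈ 0; below-median months: Mar, May, Jul. Among those, May has the highest rainfall (mm) (≈ 140).

May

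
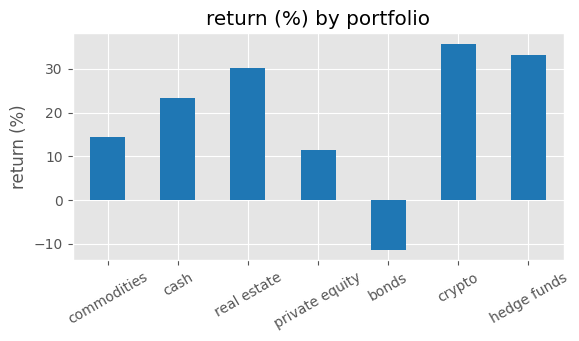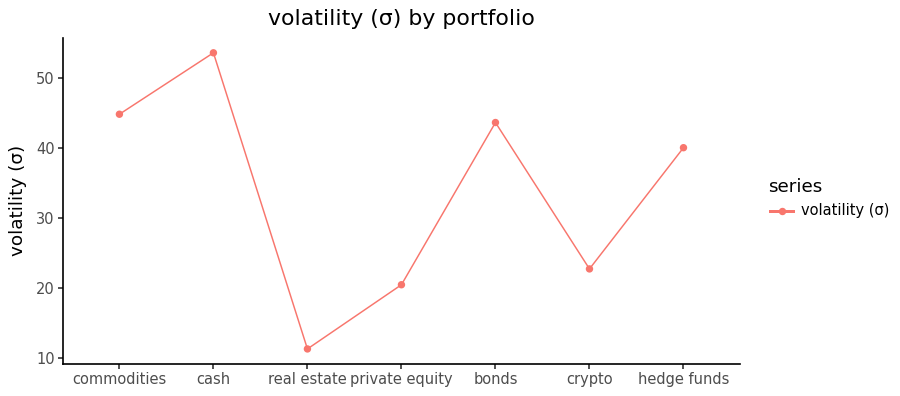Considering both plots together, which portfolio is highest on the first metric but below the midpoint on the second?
crypto

Chart 2 median volatility (σ) ≈ 40; below-median portfolios: real estate, private equity, crypto. Among those, crypto has the highest return (%) (≈ 35).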